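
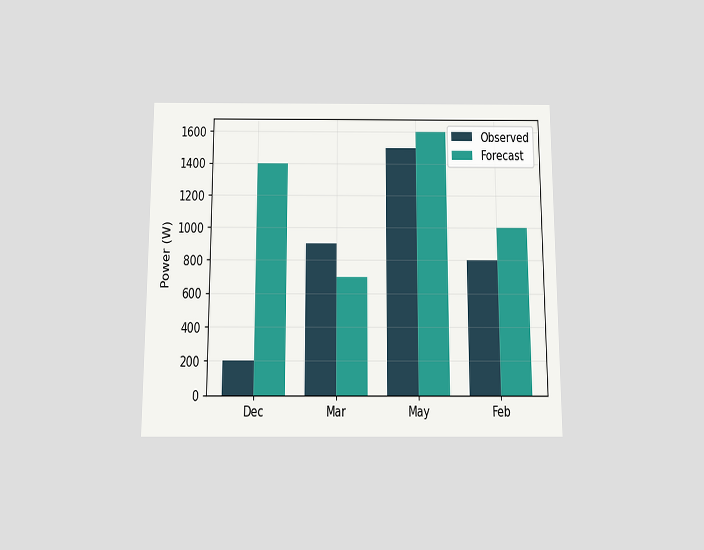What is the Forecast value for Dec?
1400W

The chart is viewed slightly from below. The Forecast bar at Dec reaches 1400W on the y-axis.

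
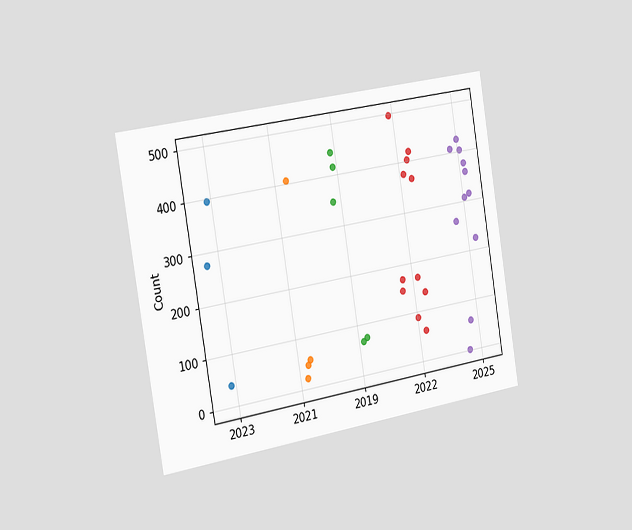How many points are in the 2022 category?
11

The chart is tilted about 9° counter-clockwise and viewed slightly from the left. Counting the markers in the 2022 column gives 11.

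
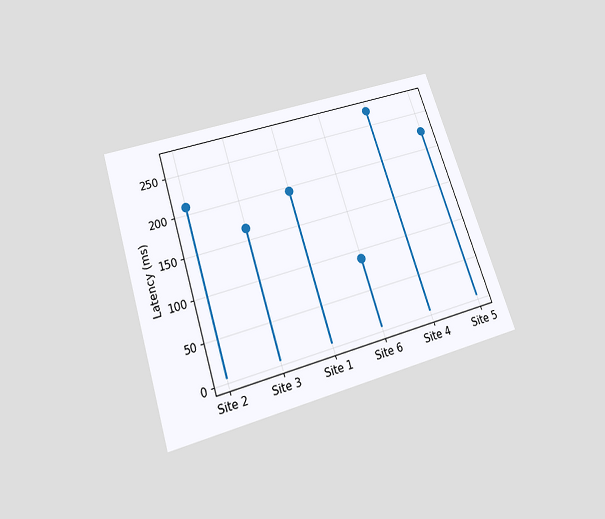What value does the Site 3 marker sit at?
The chart is tilted about 18° counter-clockwise and viewed slightly from below. The Site 3 marker sits at 165ms.

165ms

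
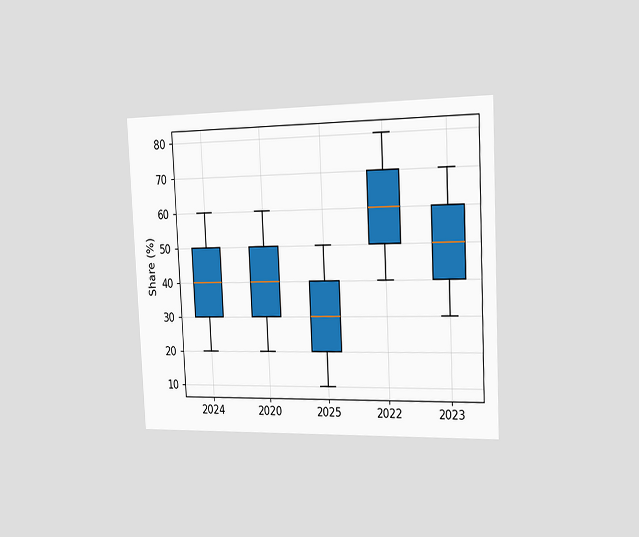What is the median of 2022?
60%

The chart is tilted about 3° counter-clockwise and viewed slightly from the right. The median line in the 2022 box sits at 60%.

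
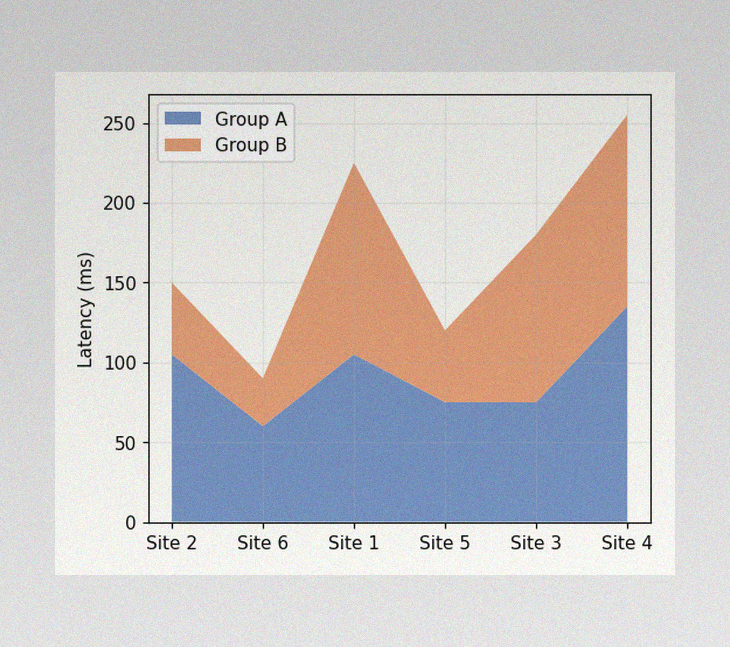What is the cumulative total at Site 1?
225ms

The image has some photo noise and uneven lighting. The stacked total at Site 1 reaches 225ms.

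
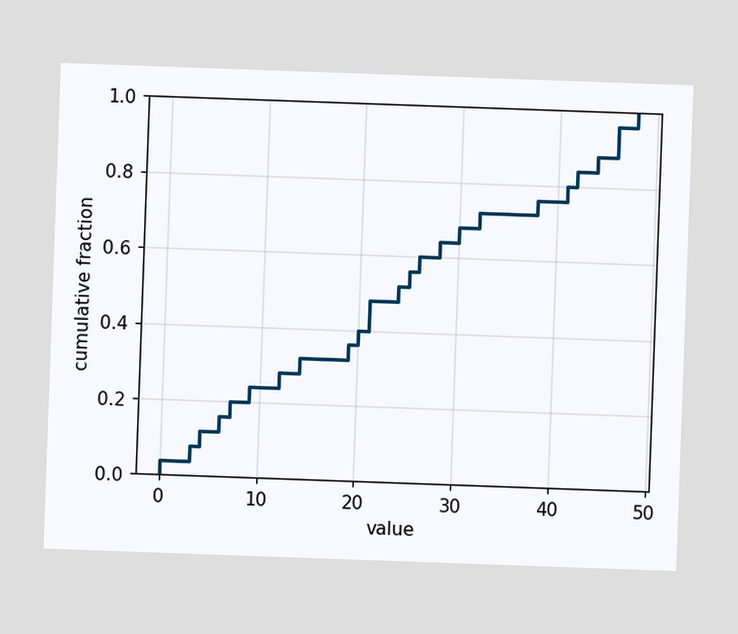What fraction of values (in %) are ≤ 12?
The chart is tilted about 2° clockwise. At x=12 the ECDF step is at 28%.

28%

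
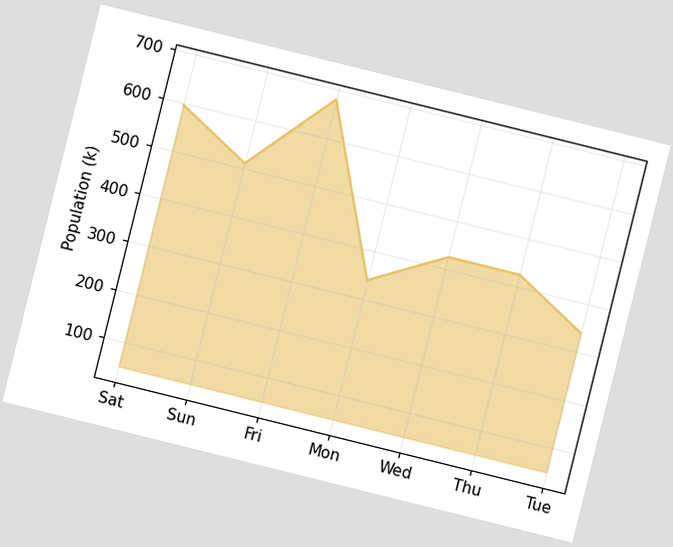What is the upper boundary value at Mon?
340k

The chart is tilted about 14° clockwise. At Mon the upper boundary is at 340k.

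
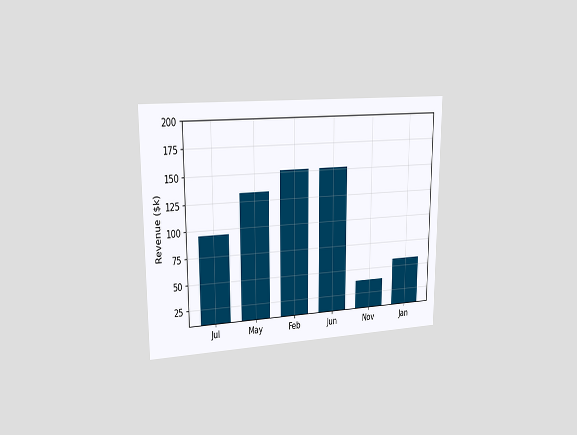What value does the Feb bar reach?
The chart is viewed slightly from the left. Reading along the chart's y-axis, the Feb bar reaches $152k.

$152k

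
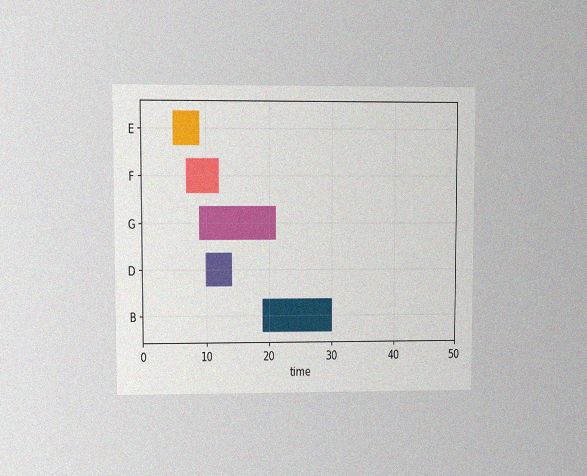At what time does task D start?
10

The chart is viewed at a slight angle, with some photo noise. The D bar begins at t=10.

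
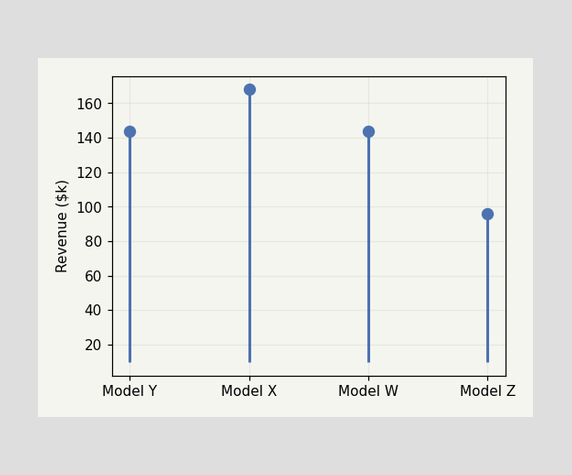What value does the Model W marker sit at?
$144k

The Model W marker sits at $144k.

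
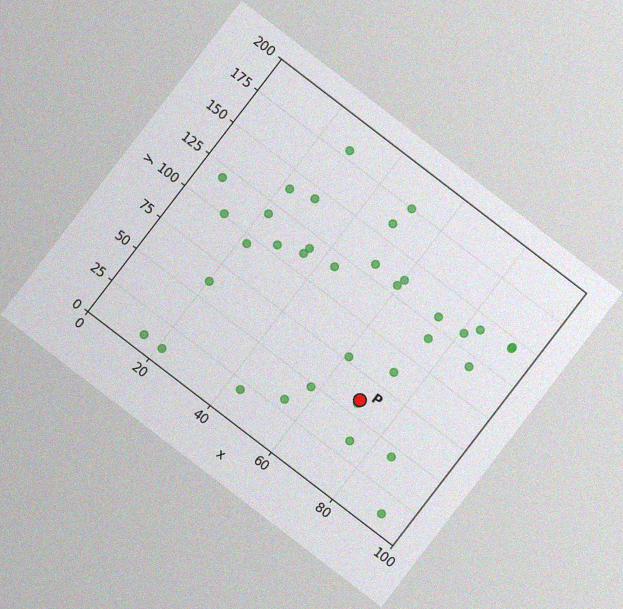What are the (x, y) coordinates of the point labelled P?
(70, 60)

The chart is tilted about 38° clockwise, with some photo noise. Following the gridlines from P to each axis, P sits at (70, 60).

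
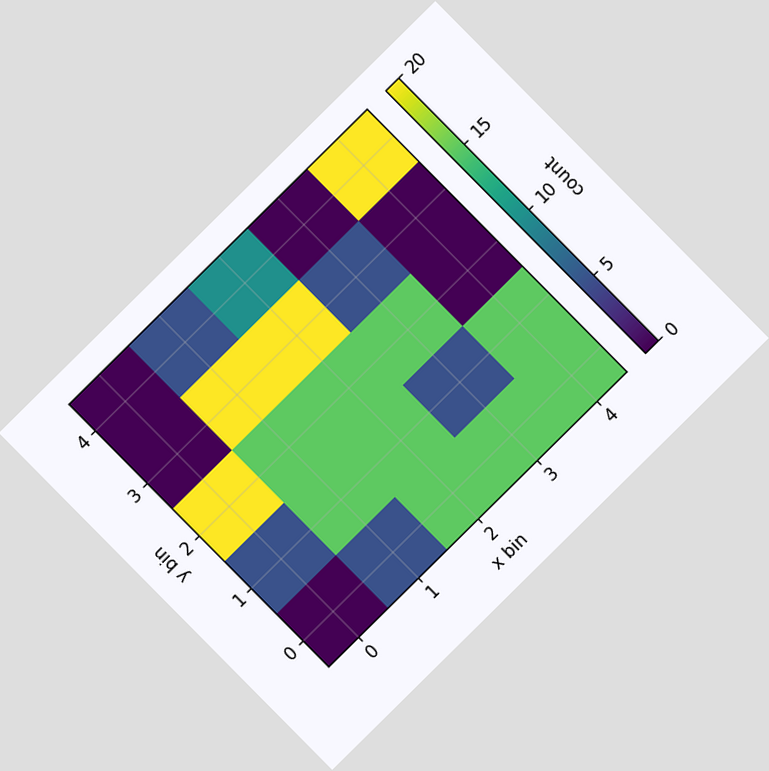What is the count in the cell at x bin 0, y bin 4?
0

The chart is tilted about 45° counter-clockwise. Matching the cell (0, 4) against the colorbar gives 0.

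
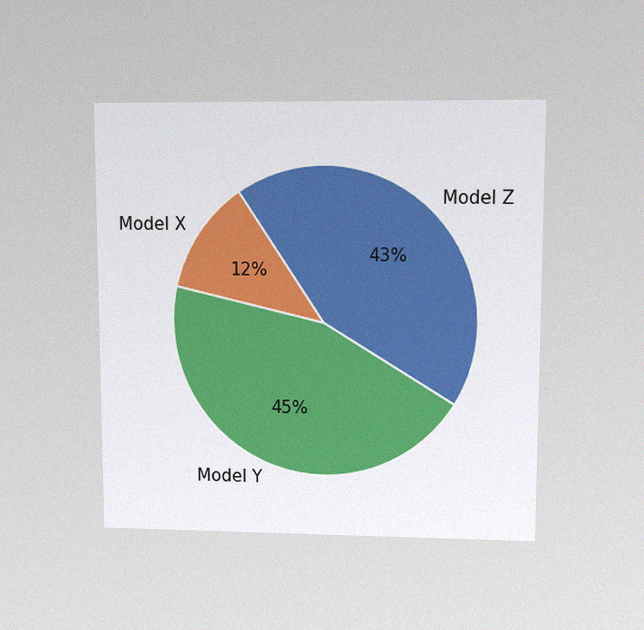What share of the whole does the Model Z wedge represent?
43%

The chart is viewed at a slight angle, with some photo noise. The Model Z slice takes up 43% of the pie.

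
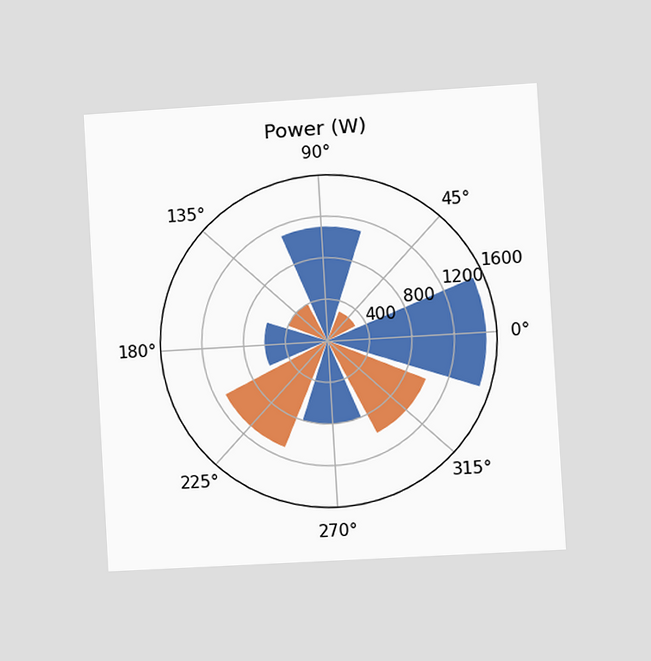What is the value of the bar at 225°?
1100W

The chart is tilted about 3° counter-clockwise and viewed slightly from the right. The bar at 225° reaches 1100W on the radial axis.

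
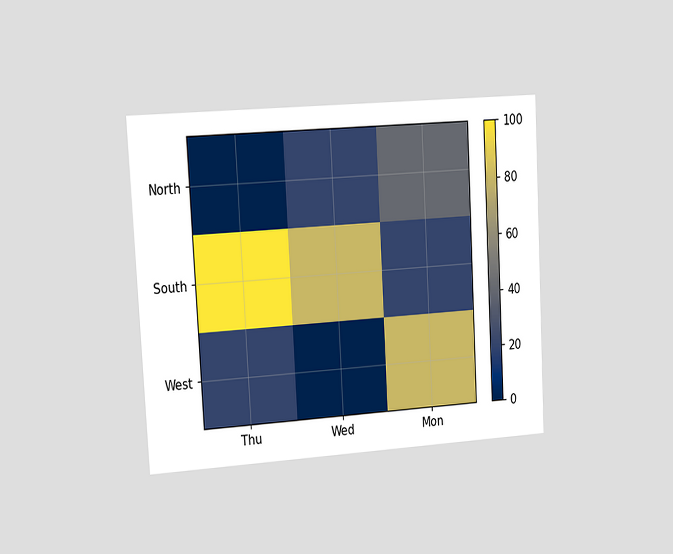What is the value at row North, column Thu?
The chart is tilted about 3° counter-clockwise and viewed slightly from the left. Matching cell (North, Thu) against the colorbar gives 0.

0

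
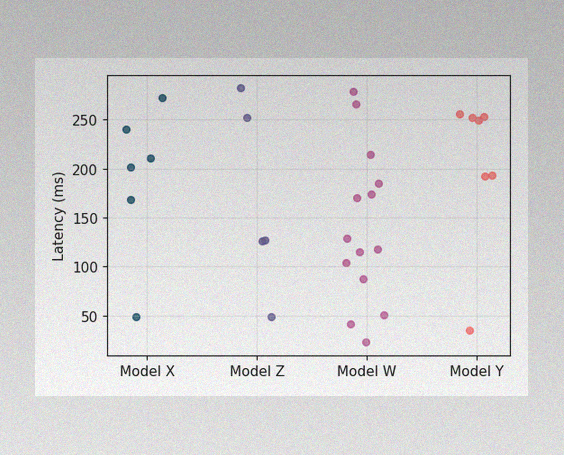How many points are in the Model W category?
14

The image has some photo noise and uneven lighting. Counting the markers in the Model W column gives 14.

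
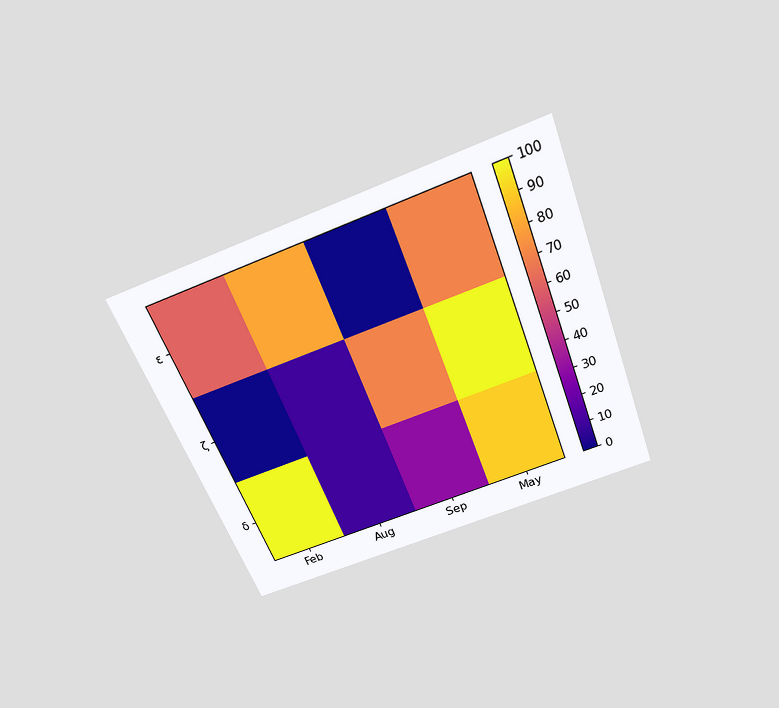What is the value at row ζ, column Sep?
The chart is tilted about 21° counter-clockwise and viewed slightly from above. Matching cell (ζ, Sep) against the colorbar gives 70.

70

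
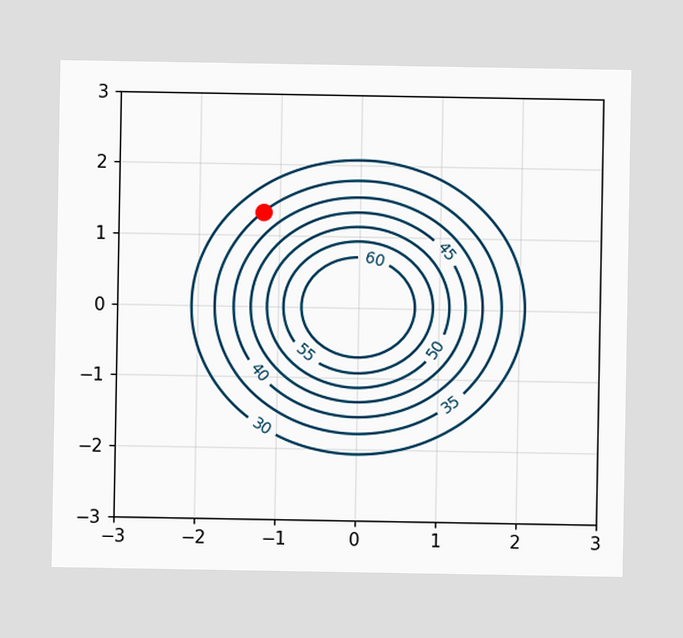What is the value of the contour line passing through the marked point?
35

The marked point sits on the contour labelled 35.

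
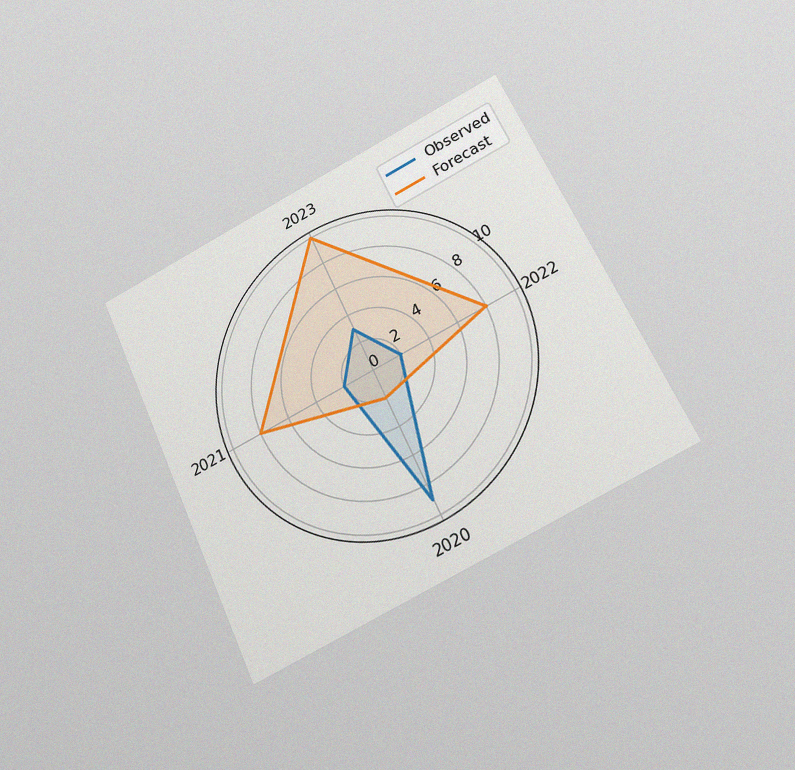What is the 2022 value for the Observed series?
2

The chart is tilted about 25° counter-clockwise and viewed at a slight angle, with some photo noise. On the 2022 axis, Observed reaches 2.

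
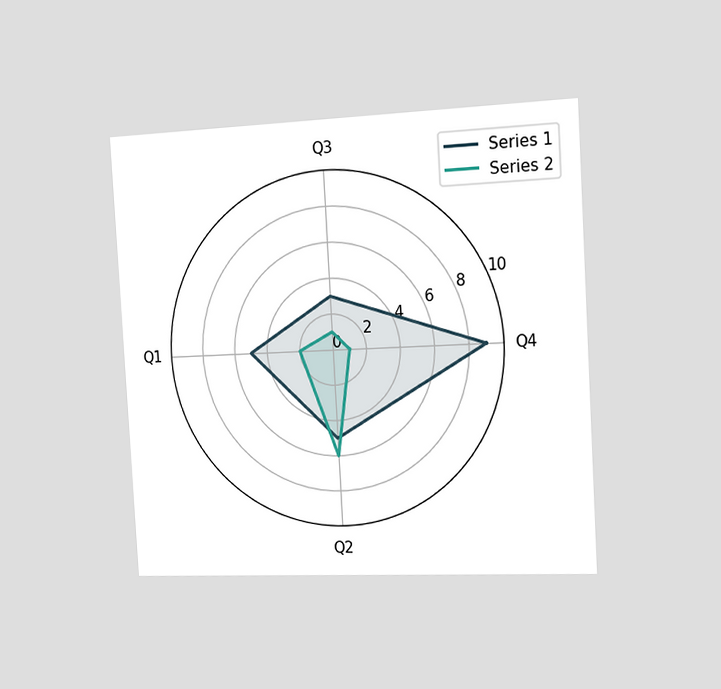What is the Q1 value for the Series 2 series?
The chart is tilted about 3° counter-clockwise and viewed slightly from the right. On the Q1 axis, Series 2 reaches 2.

2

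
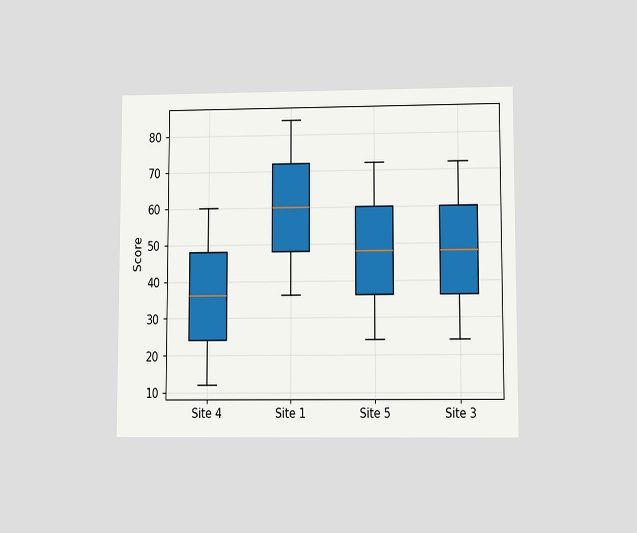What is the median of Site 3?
The chart is viewed at a slight angle. The median line in the Site 3 box sits at 48.

48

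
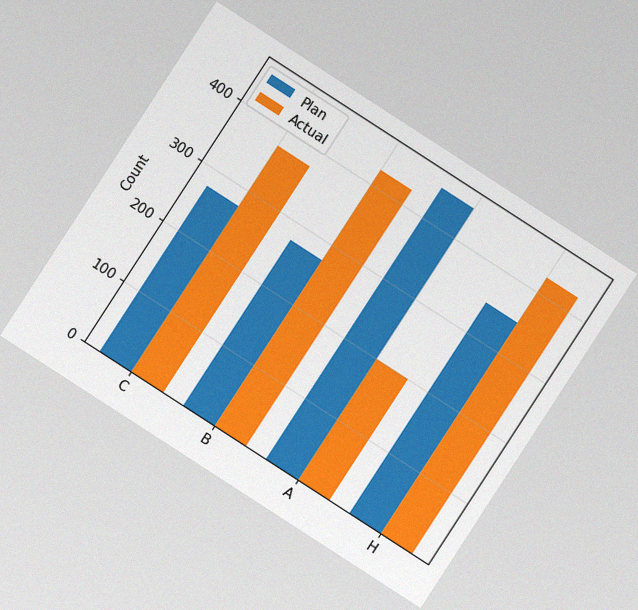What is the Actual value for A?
200

The chart is tilted about 33° clockwise, with some photo noise. The Actual bar at A reaches 200 on the y-axis.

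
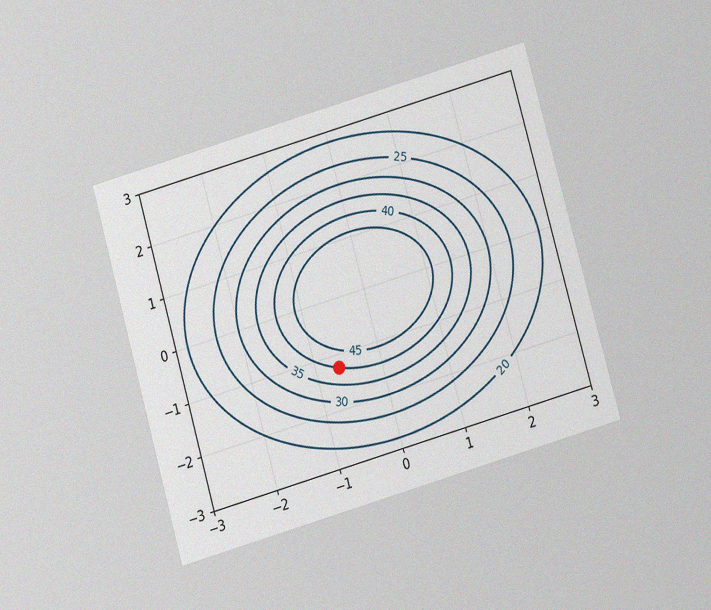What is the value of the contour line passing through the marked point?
The chart is tilted about 16° counter-clockwise and viewed at a slight angle, with some photo noise. The marked point sits on the contour labelled 40.

40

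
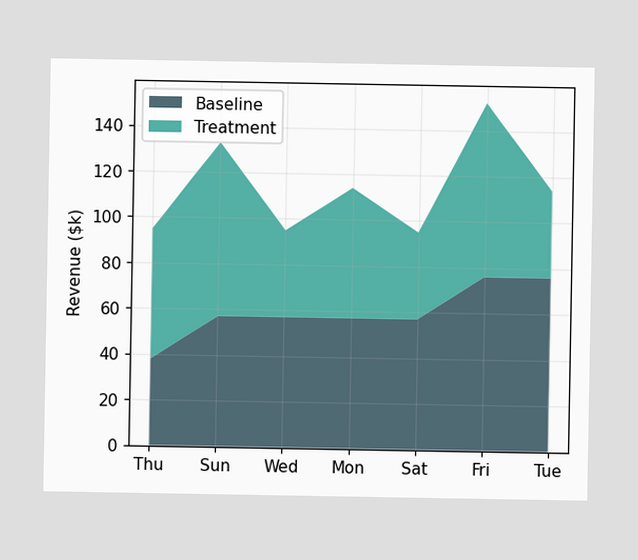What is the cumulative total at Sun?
The stacked total at Sun reaches $133k.

$133k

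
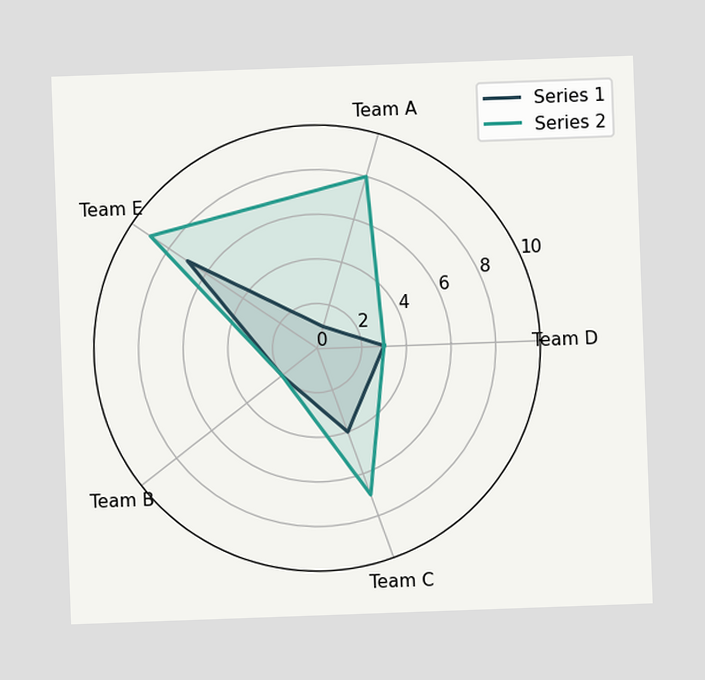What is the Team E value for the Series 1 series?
7

The chart is tilted about 2° counter-clockwise. On the Team E axis, Series 1 reaches 7.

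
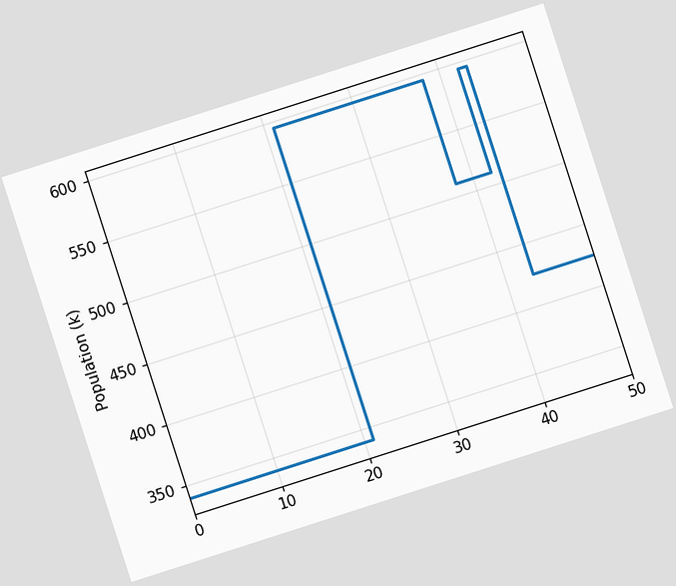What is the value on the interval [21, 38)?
595k

The chart is tilted about 18° counter-clockwise. On [21, 38) the step sits at 595k.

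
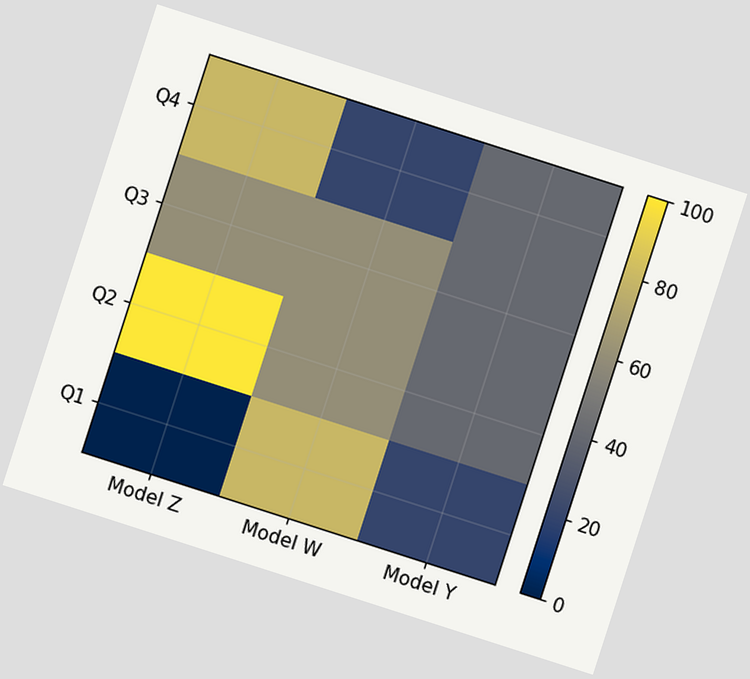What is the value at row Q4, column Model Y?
40

The chart is tilted about 18° clockwise. Matching cell (Q4, Model Y) against the colorbar gives 40.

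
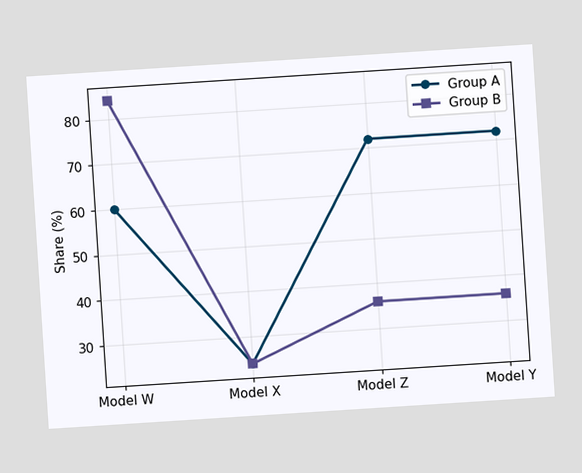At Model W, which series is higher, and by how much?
Group B, by 24%

The chart is tilted about 4° counter-clockwise. At Model W, Group B sits above the other line by 24%.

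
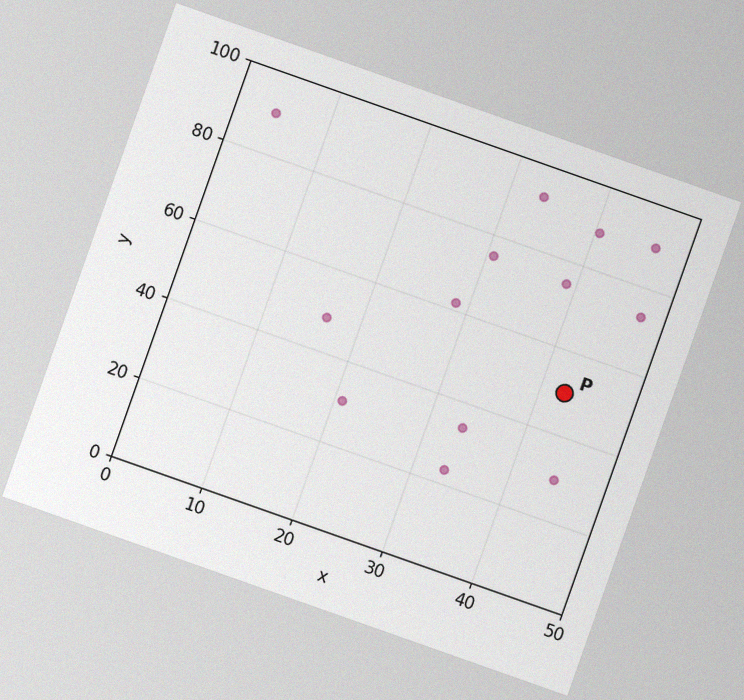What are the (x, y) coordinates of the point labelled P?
The chart is tilted about 19° clockwise, with some photo noise. Following the gridlines from P to each axis, P sits at (42.5, 50).

(42.5, 50)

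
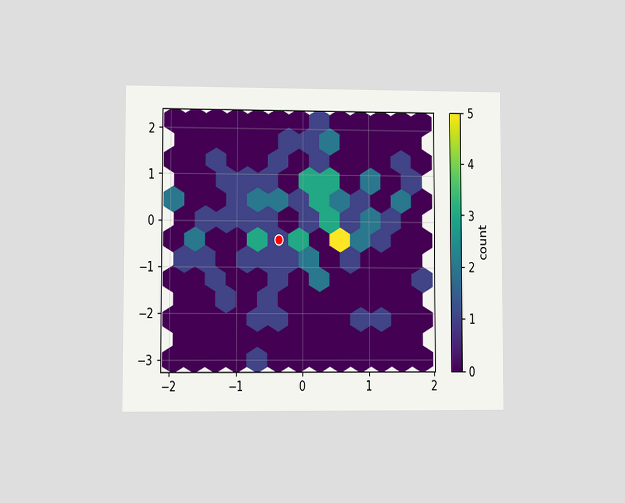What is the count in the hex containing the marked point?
1

The chart is viewed at a slight angle. The marked hex reads 1 on the colorbar.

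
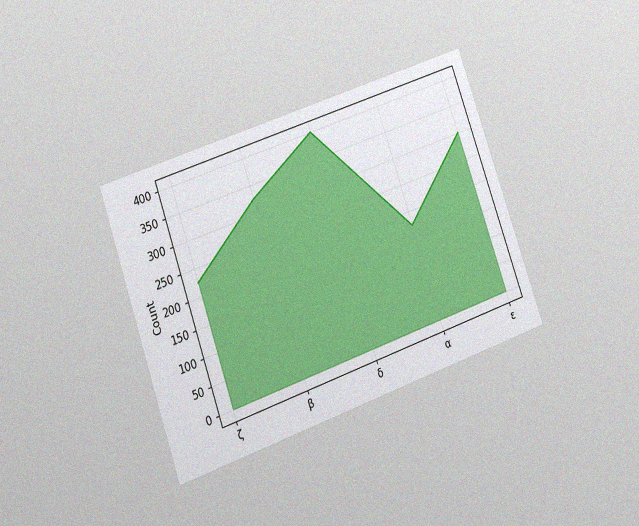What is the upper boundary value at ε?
300

The chart is tilted about 19° counter-clockwise and viewed at a slight angle, with some photo noise. At ε the upper boundary is at 300.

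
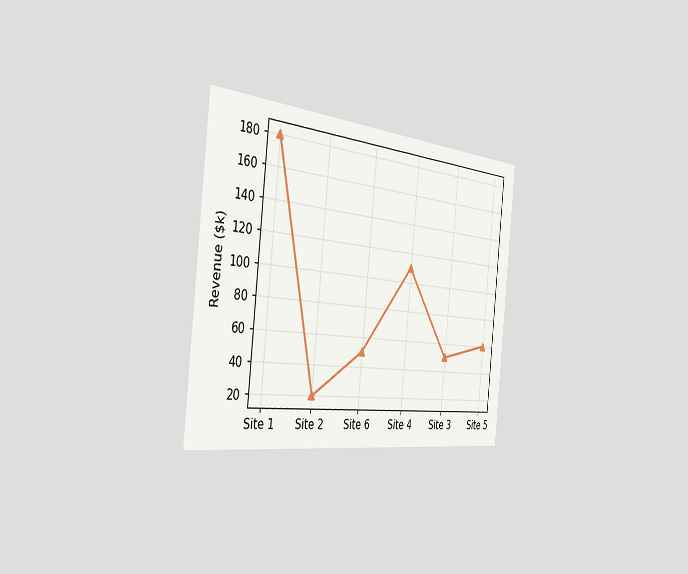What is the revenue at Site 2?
$20k

The chart is tilted about 6° clockwise and viewed slightly from the left. At Site 2, the line is at $20k.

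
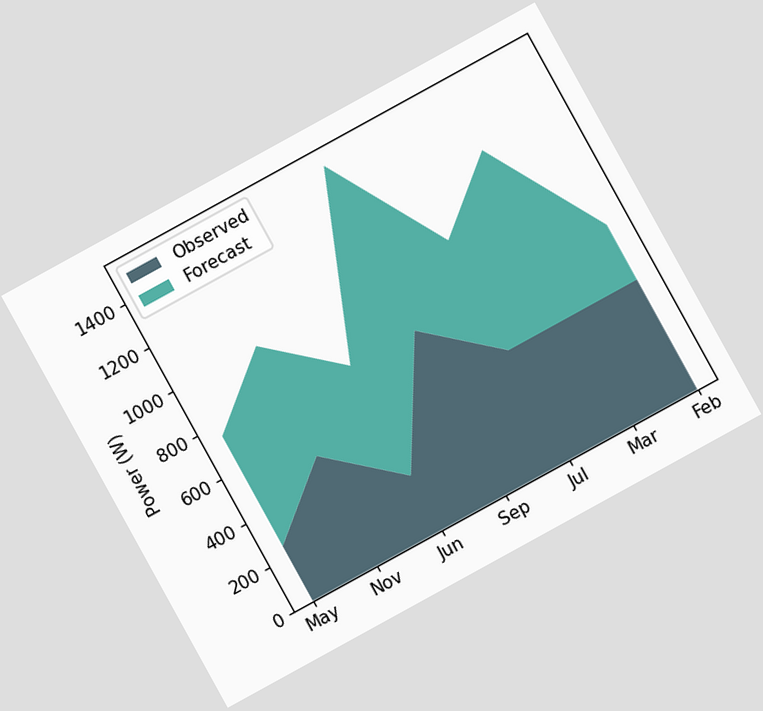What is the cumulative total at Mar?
The chart is tilted about 29° counter-clockwise. The stacked total at Mar reaches 1250W.

1250W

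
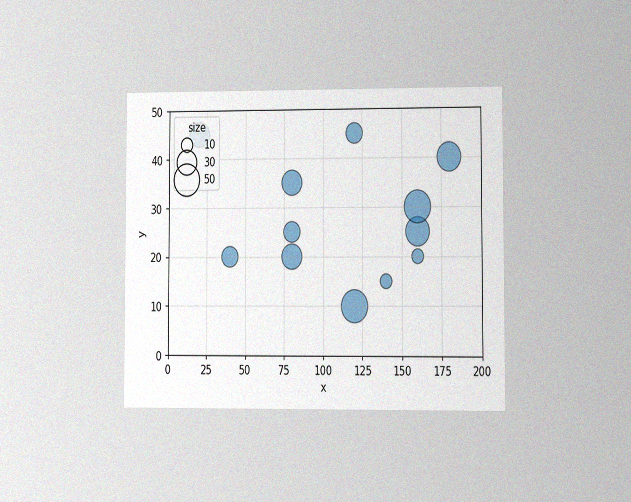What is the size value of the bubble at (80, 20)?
The chart is viewed at a slight angle, with some photo noise. Matching the bubble at (80, 20) against the size legend gives 30.

30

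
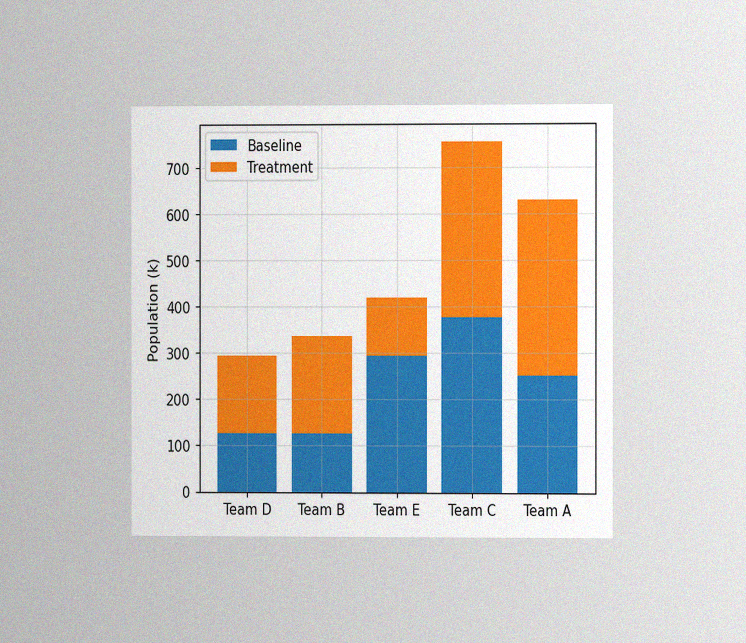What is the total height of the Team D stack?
294k

The chart is viewed at a slight angle, with some photo noise. The Team D stack's top reaches 294k on the y-axis.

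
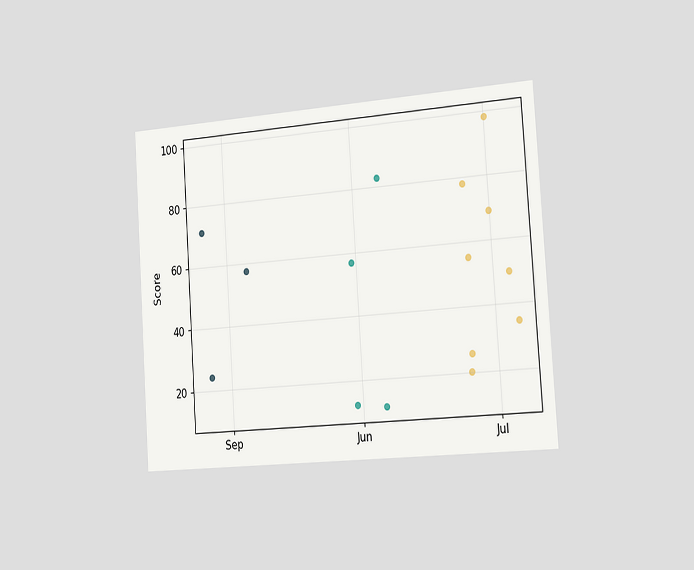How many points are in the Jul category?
8

The chart is tilted about 4° counter-clockwise and viewed slightly from the right. Counting the markers in the Jul column gives 8.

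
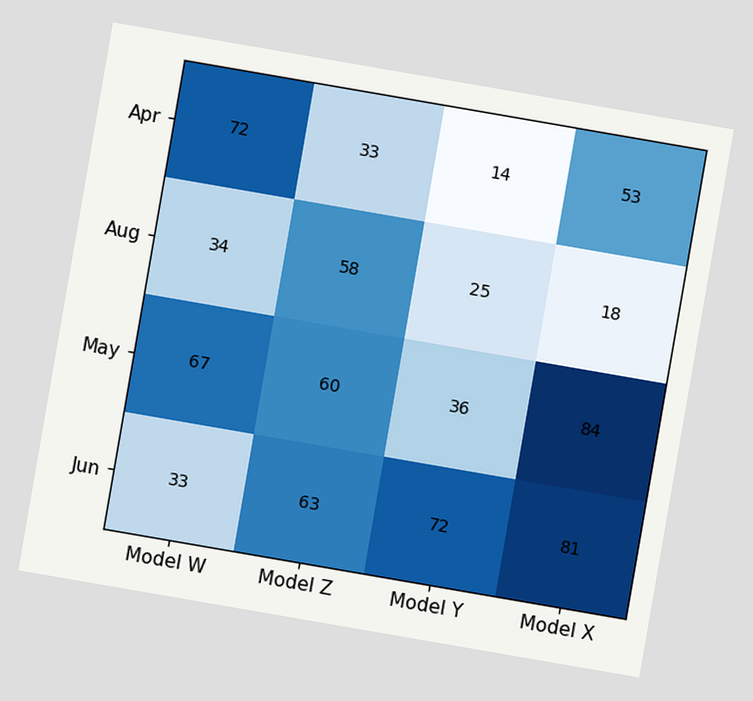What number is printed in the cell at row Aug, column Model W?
The chart is tilted about 10° clockwise. The (Aug, Model W) cell reads 34.

34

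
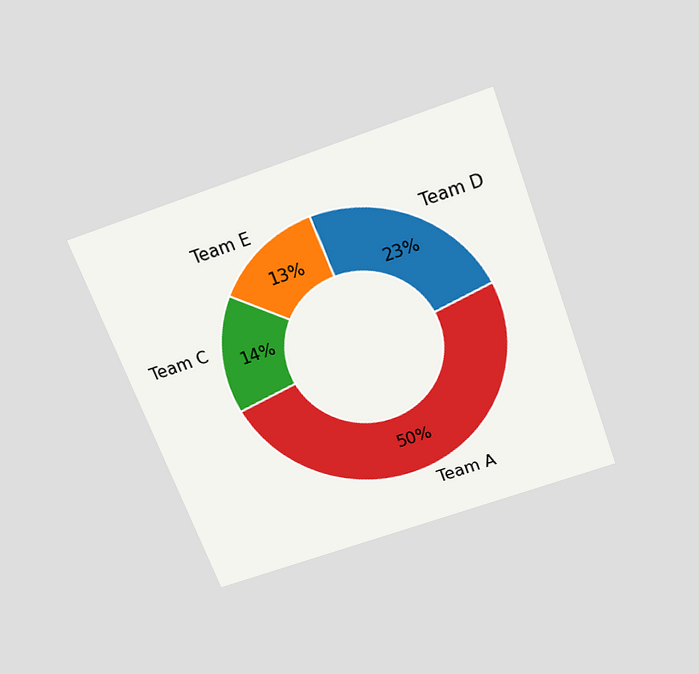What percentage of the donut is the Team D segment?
23%

The chart is tilted about 20° counter-clockwise and viewed slightly from above. The Team D segment takes up 23% of the ring.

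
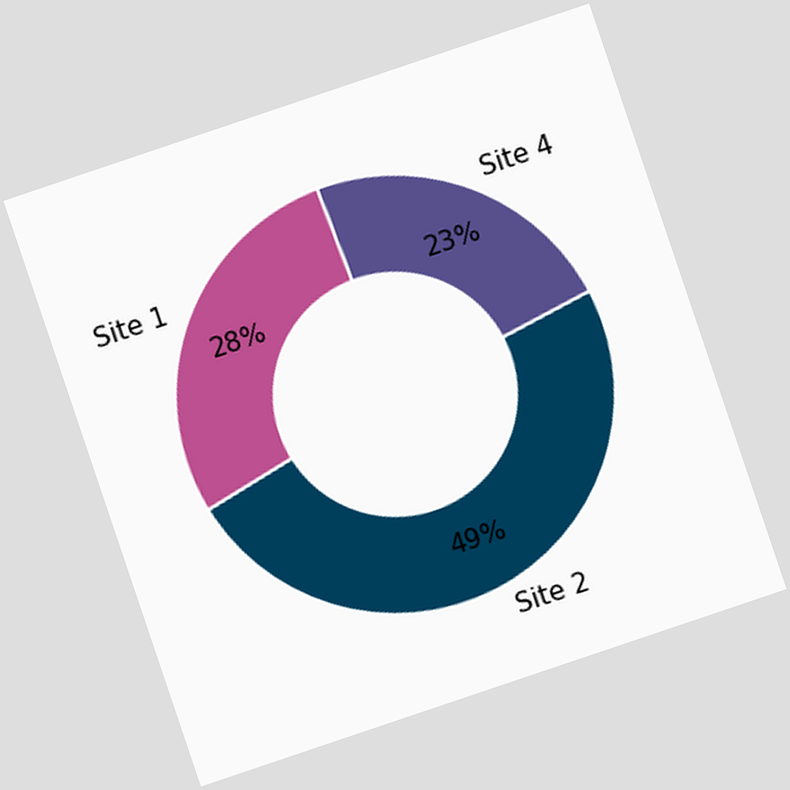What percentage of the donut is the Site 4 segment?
The chart is tilted about 19° counter-clockwise. The Site 4 segment takes up 23% of the ring.

23%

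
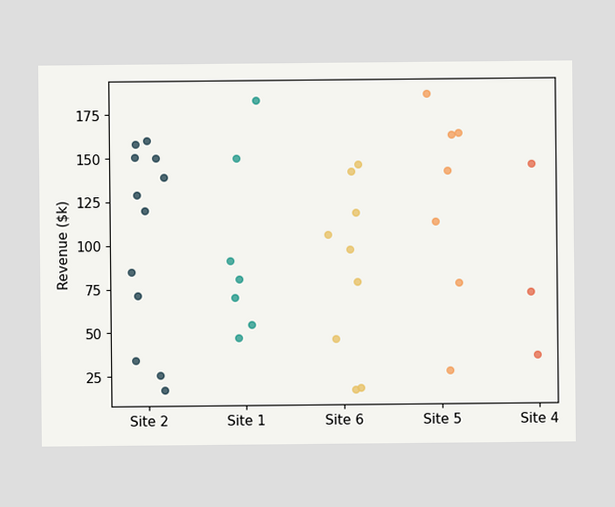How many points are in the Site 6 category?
9

Counting the markers in the Site 6 column gives 9.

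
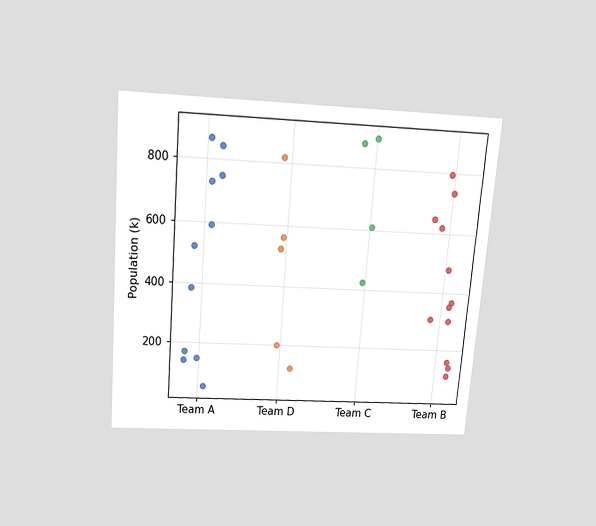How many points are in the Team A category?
The chart is tilted about 5° clockwise and viewed slightly from above. Counting the markers in the Team A column gives 11.

11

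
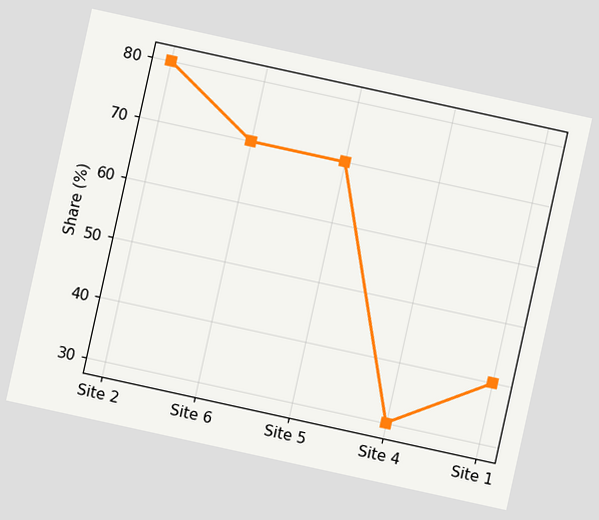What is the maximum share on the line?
80%

The chart is tilted about 12° clockwise. The highest point is at Site 2, and reading across to the y-axis gives 80%.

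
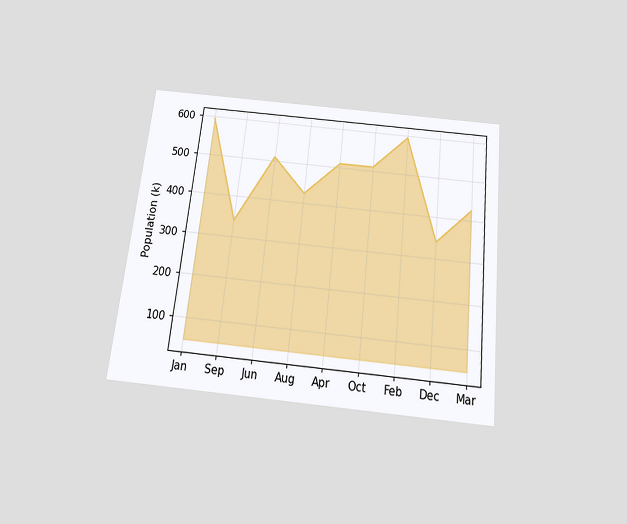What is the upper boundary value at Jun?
510k

The chart is tilted about 6° clockwise and viewed slightly from below. At Jun the upper boundary is at 510k.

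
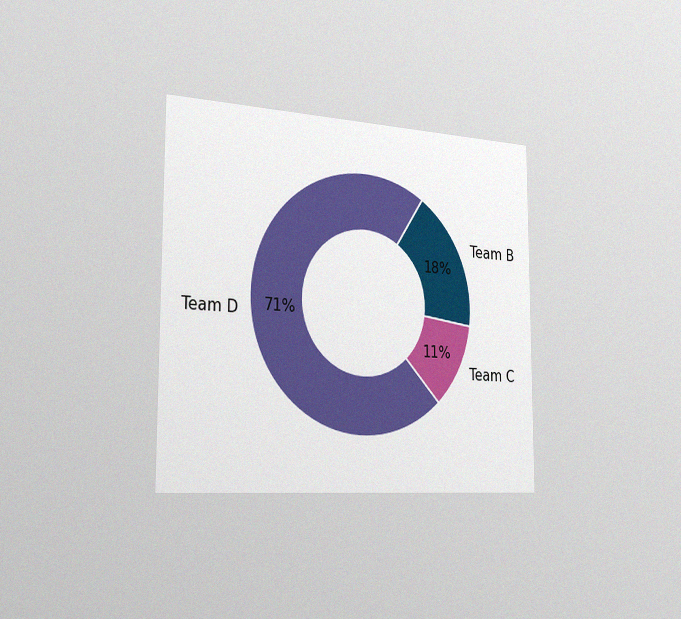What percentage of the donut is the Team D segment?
The chart is viewed slightly from the left, with some photo noise. The Team D segment takes up 71% of the ring.

71%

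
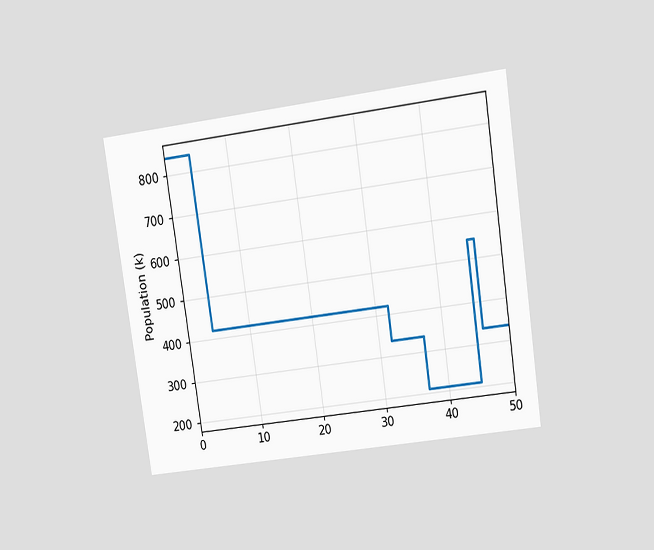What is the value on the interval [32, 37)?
The chart is tilted about 8° counter-clockwise and viewed at a slight angle. On [32, 37) the step sits at 336k.

336k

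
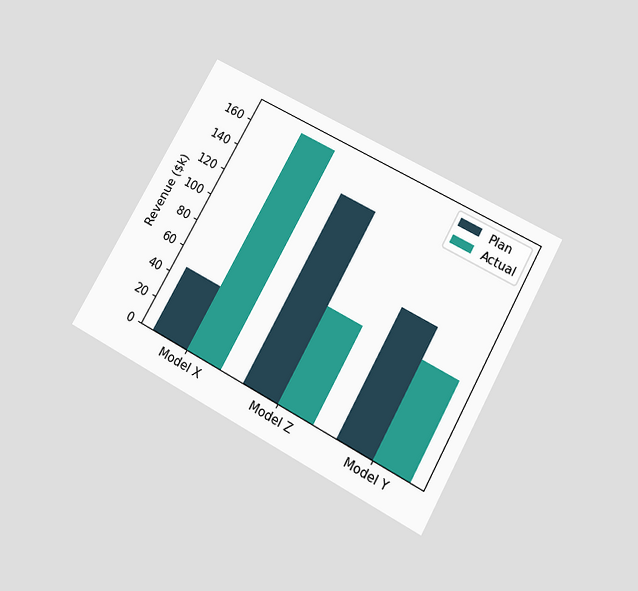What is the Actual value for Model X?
$168k

The chart is tilted about 29° clockwise and viewed slightly from below. The Actual bar at Model X reaches $168k on the y-axis.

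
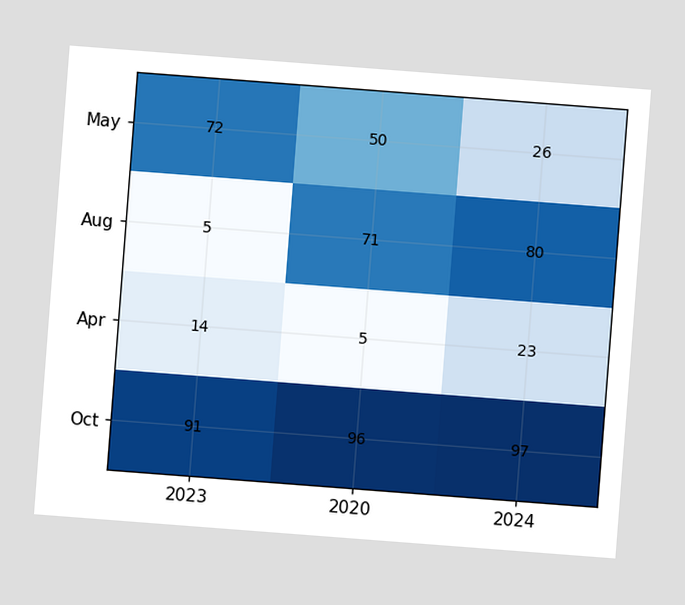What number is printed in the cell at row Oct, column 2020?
96

The chart is tilted about 4° clockwise. The (Oct, 2020) cell reads 96.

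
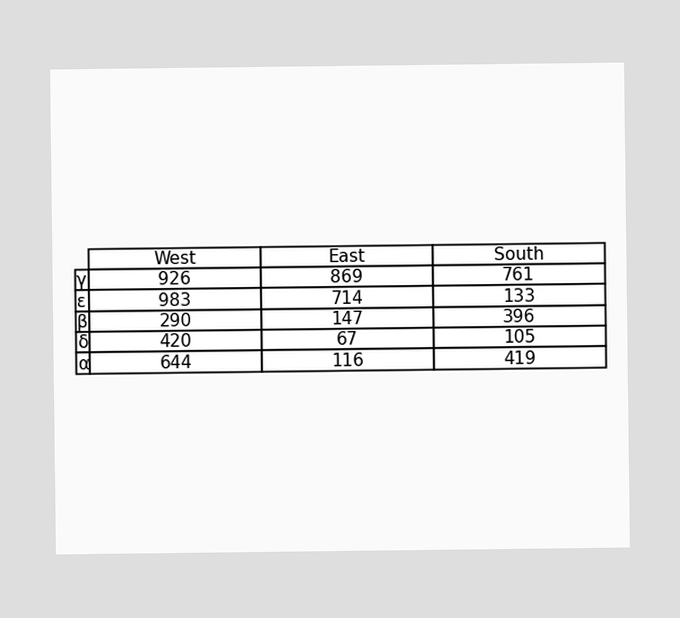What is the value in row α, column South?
419

The (α, South) cell reads 419.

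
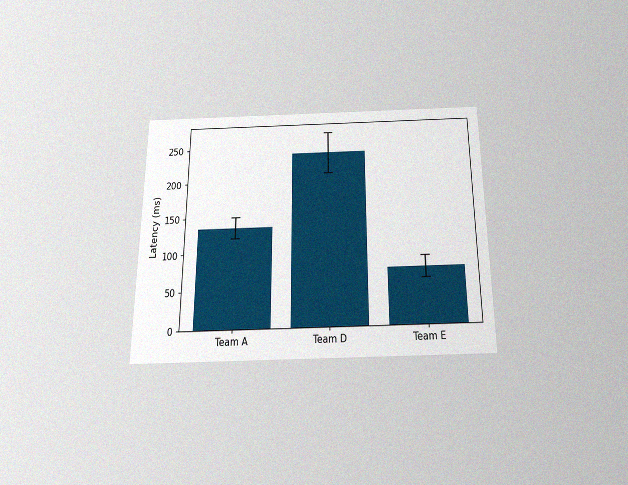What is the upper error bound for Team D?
The chart is viewed slightly from below, with some photo noise. The Team D bar's upper whisker reaches 270ms.

270ms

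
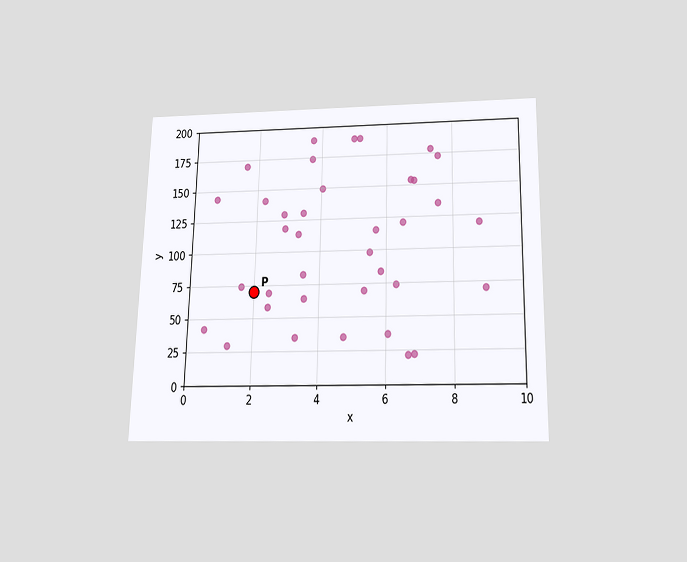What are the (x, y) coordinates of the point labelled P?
The chart is viewed slightly from below. Following the gridlines from P to each axis, P sits at (2, 70).

(2, 70)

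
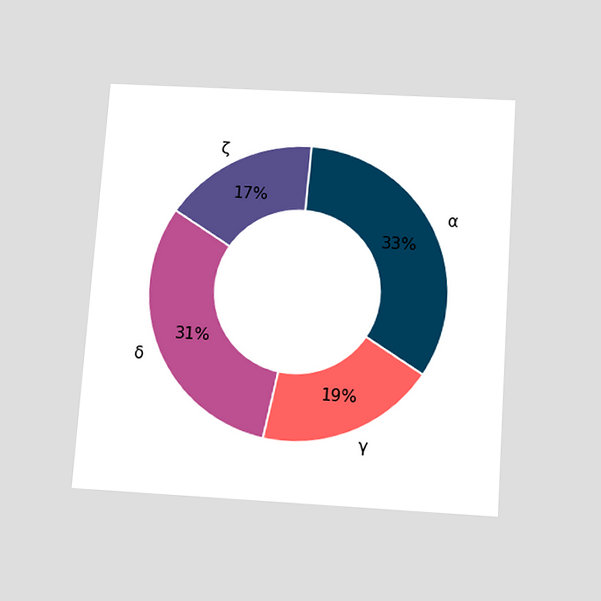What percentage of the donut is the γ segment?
The chart is tilted about 4° clockwise and viewed slightly from below. The γ segment takes up 19% of the ring.

19%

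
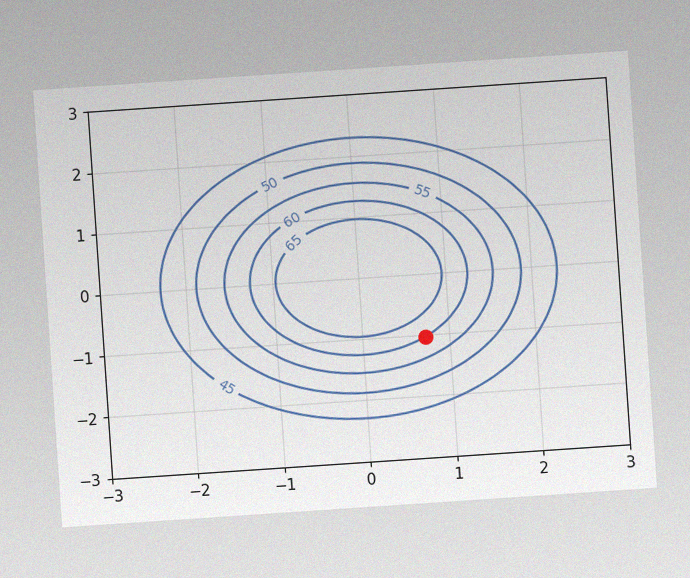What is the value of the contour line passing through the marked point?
The chart is tilted about 4° counter-clockwise, with some photo noise. The marked point sits on the contour labelled 60.

60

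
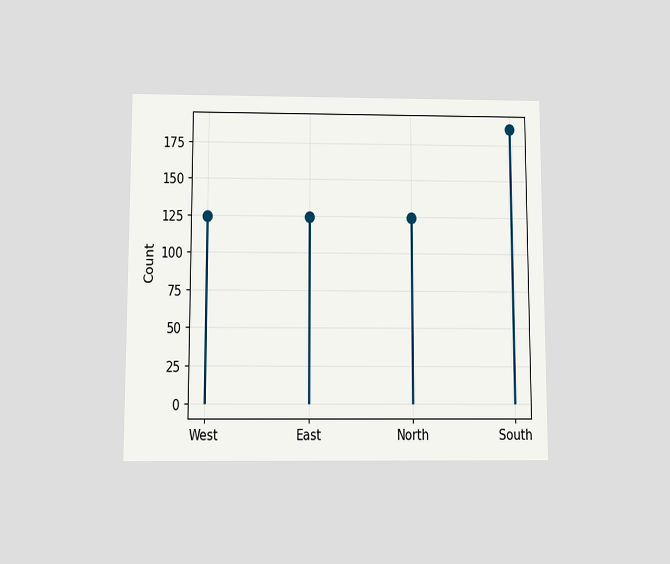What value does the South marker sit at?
The chart is viewed slightly from below. The South marker sits at 186.

186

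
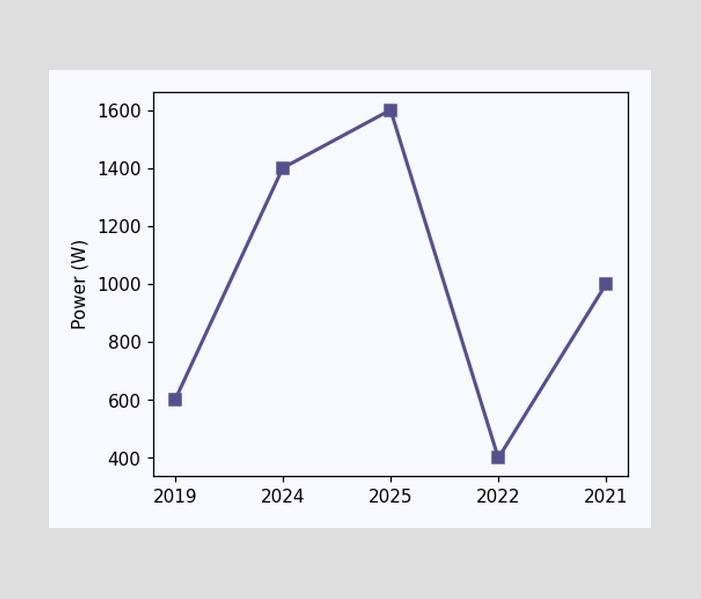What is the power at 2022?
400W

At 2022, the line is at 400W.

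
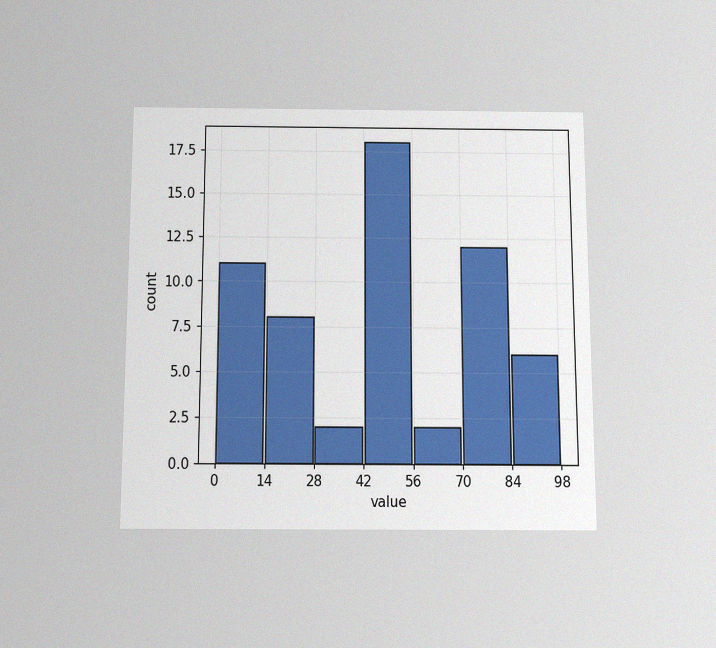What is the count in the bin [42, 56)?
The chart is viewed slightly from below, with some photo noise. The [42, 56) bin has height 18.

18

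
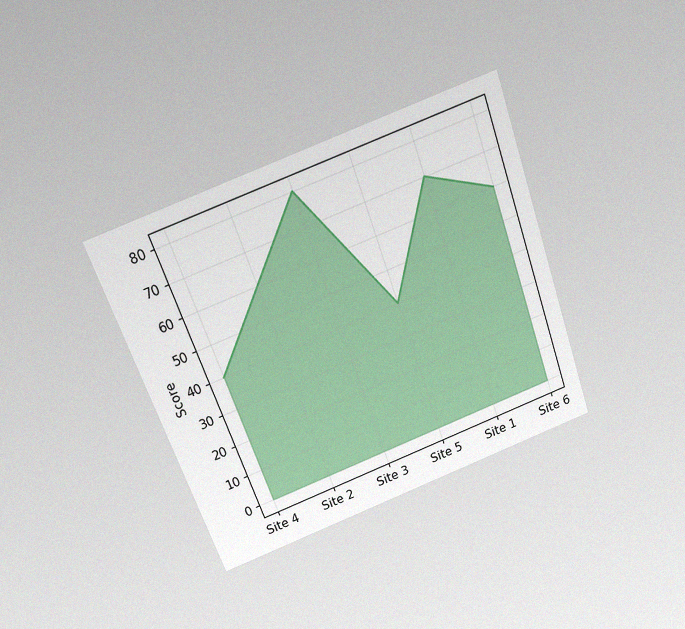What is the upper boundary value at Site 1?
The chart is tilted about 20° counter-clockwise and viewed slightly from above, with some photo noise. At Site 1 the upper boundary is at 70.

70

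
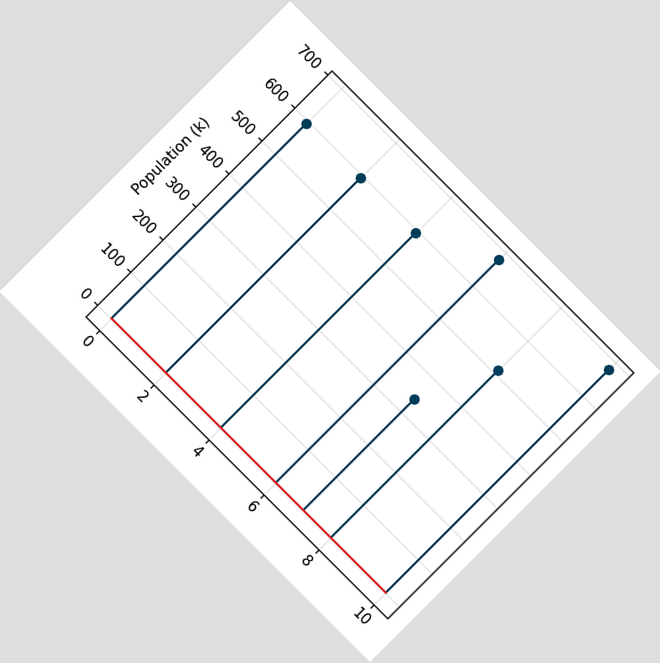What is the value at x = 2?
595k

The chart is tilted about 45° clockwise. The stem at x=2 reaches 595k.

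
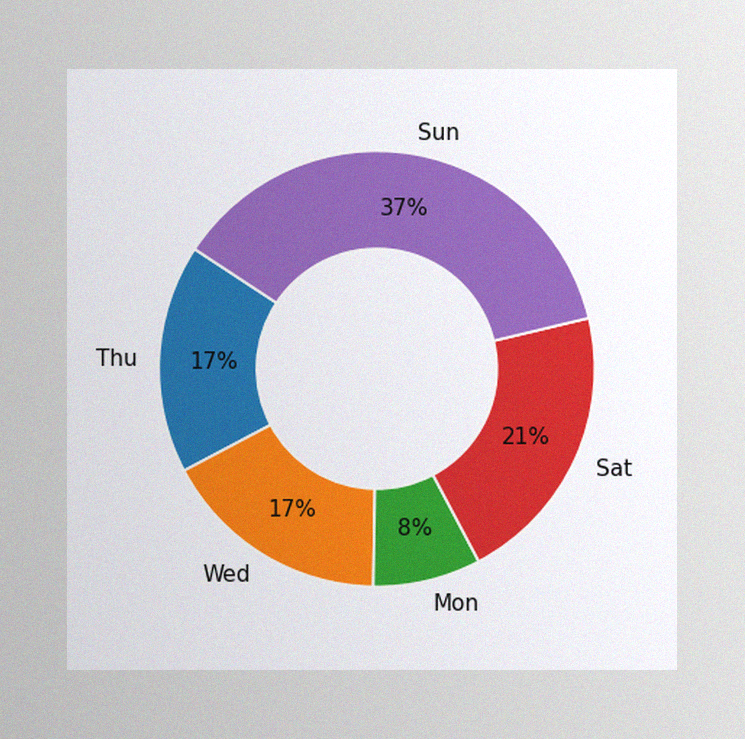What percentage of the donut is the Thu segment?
The image has some photo noise and uneven lighting. The Thu segment takes up 17% of the ring.

17%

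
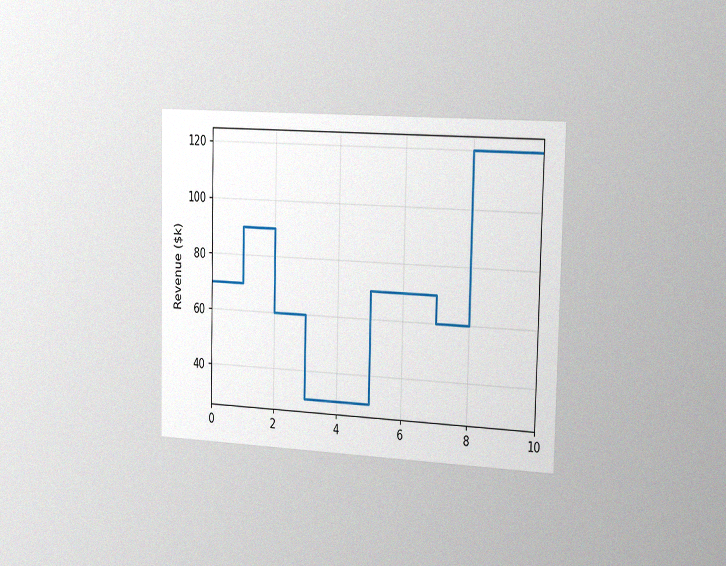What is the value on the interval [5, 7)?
$70k

The chart is viewed slightly from the right, with some photo noise. On [5, 7) the step sits at $70k.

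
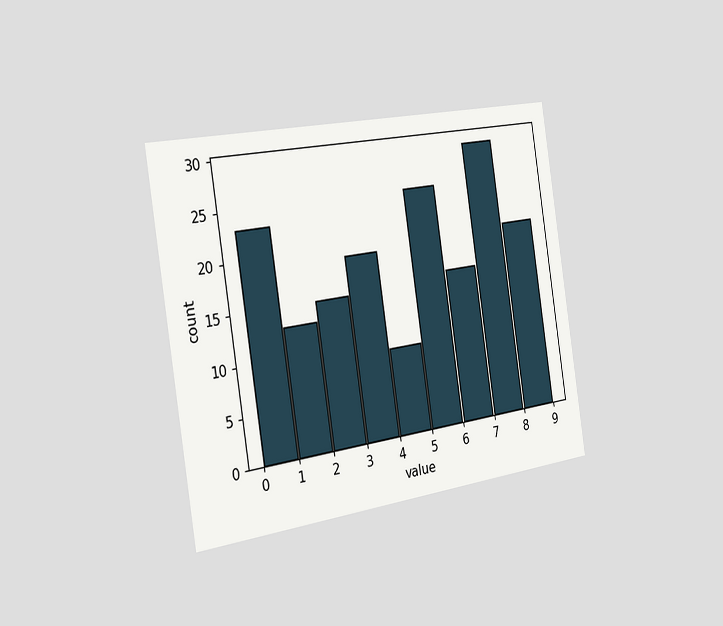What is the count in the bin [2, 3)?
15

The chart is tilted about 9° counter-clockwise and viewed slightly from the left. The [2, 3) bin has height 15.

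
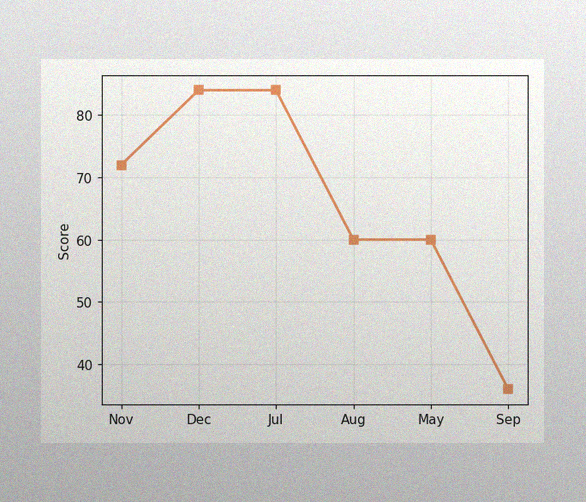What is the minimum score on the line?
36

The image has some photo noise and uneven lighting. The lowest point is at Sep, and reading across to the y-axis gives 36.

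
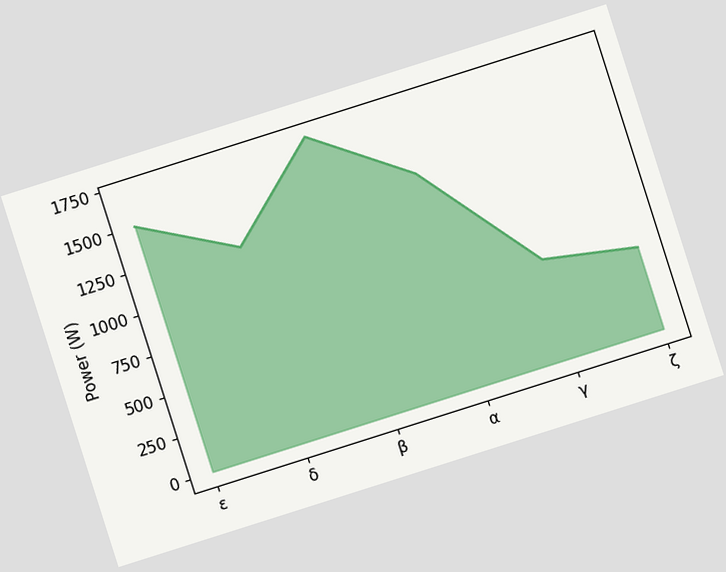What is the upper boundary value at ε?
1500W

The chart is tilted about 18° counter-clockwise. At ε the upper boundary is at 1500W.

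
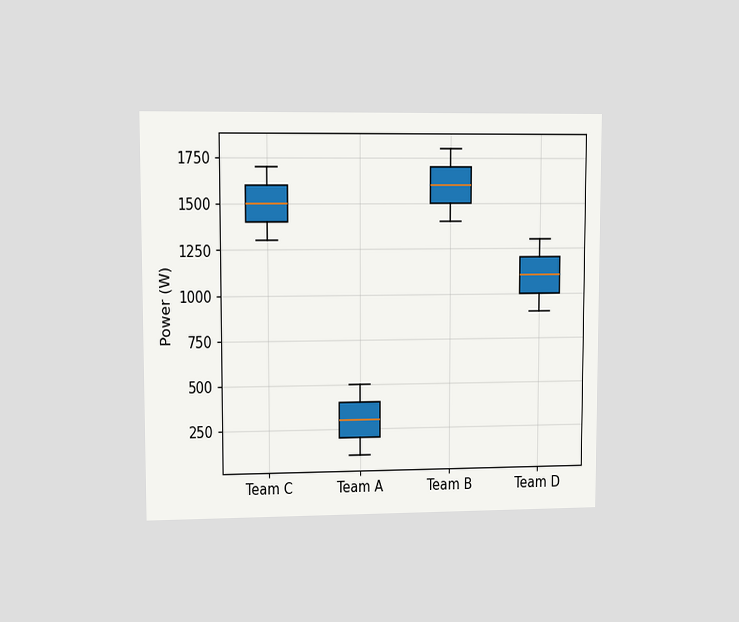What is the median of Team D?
1100W

The chart is viewed at a slight angle. The median line in the Team D box sits at 1100W.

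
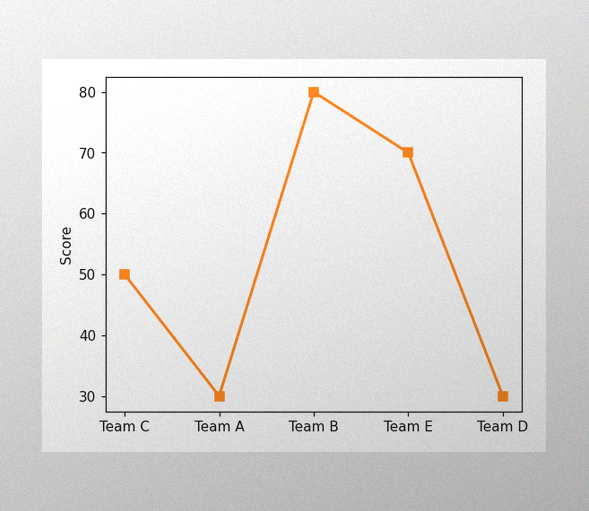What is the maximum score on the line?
80

The image has some photo noise and uneven lighting. The highest point is at Team B, and reading across to the y-axis gives 80.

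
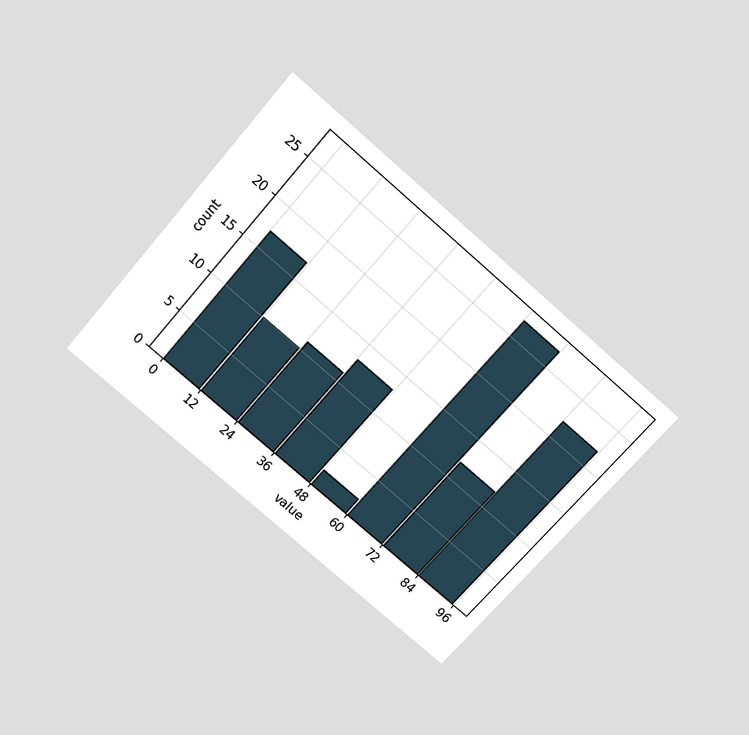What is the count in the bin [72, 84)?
12

The chart is tilted about 41° clockwise and viewed slightly from above. The [72, 84) bin has height 12.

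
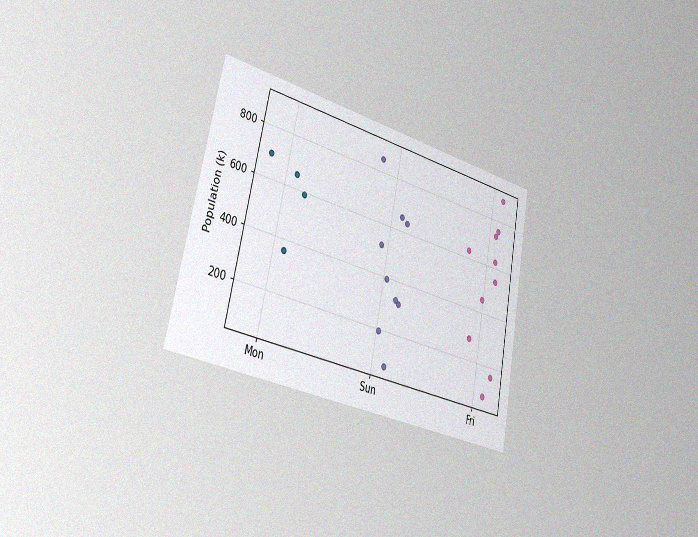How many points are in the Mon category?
4

The chart is tilted about 11° clockwise and viewed slightly from the left, with some photo noise. Counting the markers in the Mon column gives 4.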